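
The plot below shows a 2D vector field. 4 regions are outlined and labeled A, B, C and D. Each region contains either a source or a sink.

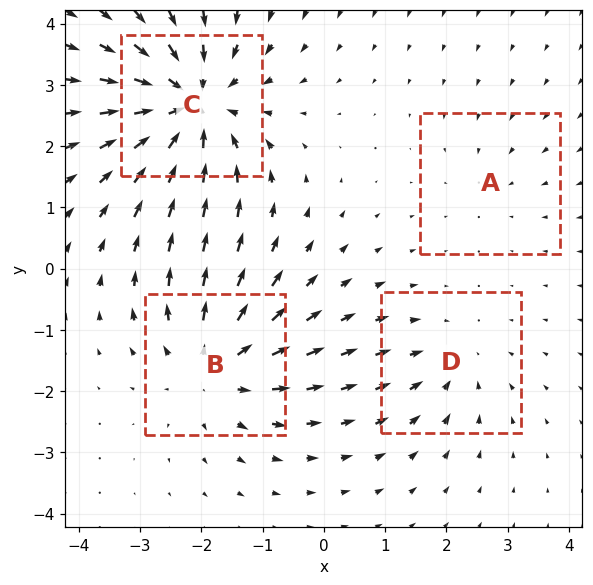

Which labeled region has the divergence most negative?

C

Divergence at each region's feature centre — A: about -2, B: about +5, C: about -7, D: about -3. Region C is most negative.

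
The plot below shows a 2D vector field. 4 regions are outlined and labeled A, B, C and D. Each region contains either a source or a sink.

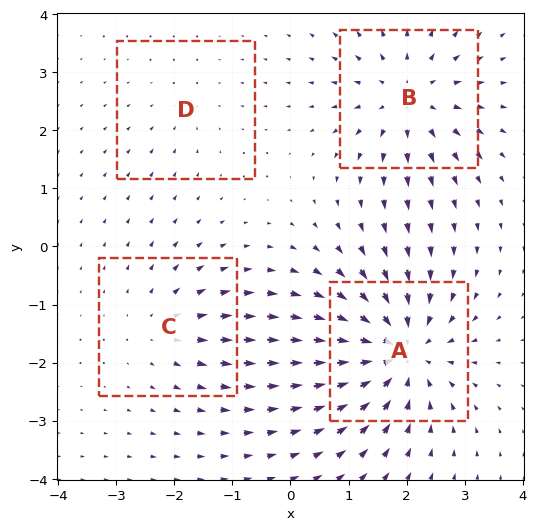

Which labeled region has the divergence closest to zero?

Divergence at each region's feature centre — A: about -8, B: about +5, C: about +3, D: about -2. Region D is closest to zero.

D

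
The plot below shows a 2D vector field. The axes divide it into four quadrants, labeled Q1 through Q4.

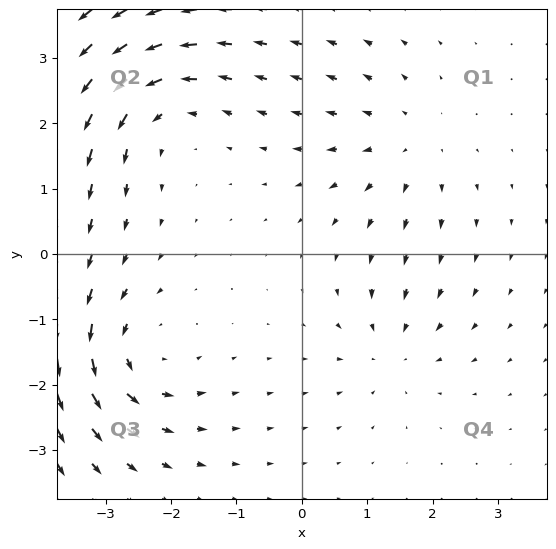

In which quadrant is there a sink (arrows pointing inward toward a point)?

The sink sits at approximately (1.4, -1.5), which lies in quadrant Q4. The divergence there is about -3, negative as expected for a sink.

Q4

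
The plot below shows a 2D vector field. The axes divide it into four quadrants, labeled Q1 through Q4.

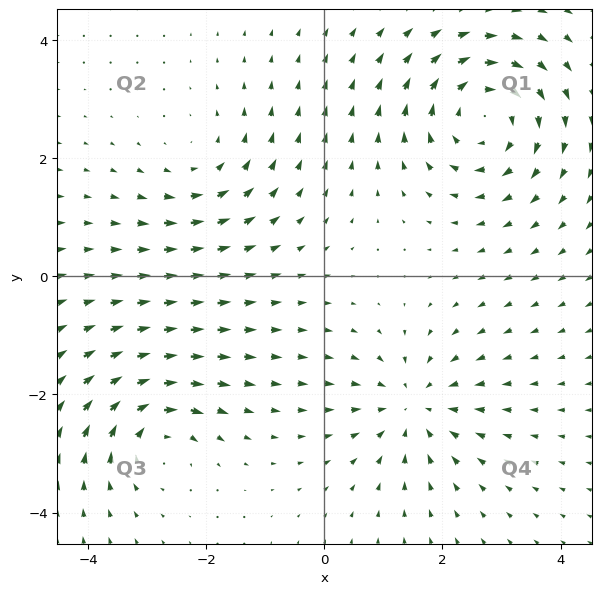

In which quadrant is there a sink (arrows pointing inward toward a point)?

The sink sits at approximately (1.5, -2.2), which lies in quadrant Q4. The divergence there is about -4, negative as expected for a sink.

Q4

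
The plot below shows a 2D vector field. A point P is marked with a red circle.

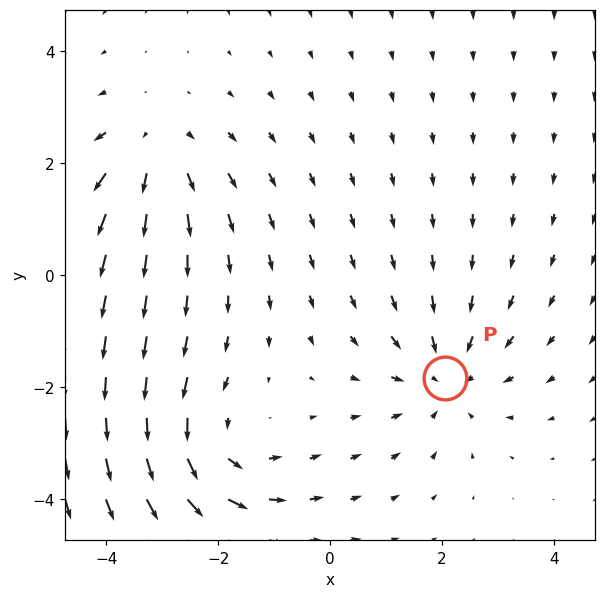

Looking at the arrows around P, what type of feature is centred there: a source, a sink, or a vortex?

sink

At P (2.0, -1.8) the arrows converge inward. Divergence about -3, curl ≈0 — negative divergence with near-zero curl is a sink.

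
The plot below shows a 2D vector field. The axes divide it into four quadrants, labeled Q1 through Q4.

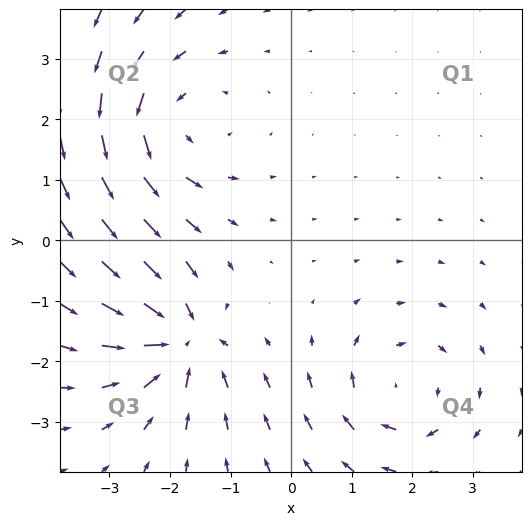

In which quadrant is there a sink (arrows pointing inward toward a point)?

The sink sits at approximately (-1.8, -1.6), which lies in quadrant Q3. The divergence there is about -7, negative as expected for a sink.

Q3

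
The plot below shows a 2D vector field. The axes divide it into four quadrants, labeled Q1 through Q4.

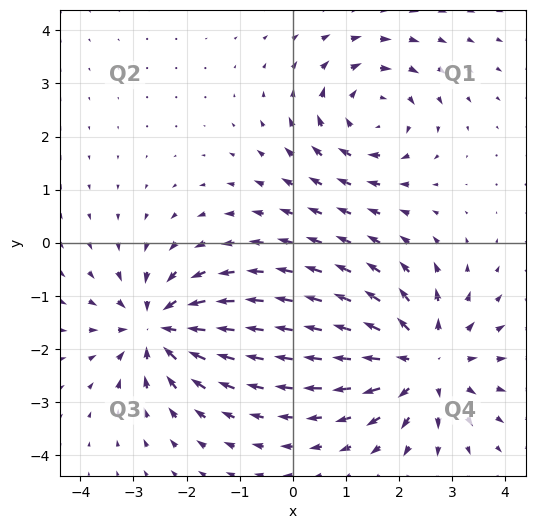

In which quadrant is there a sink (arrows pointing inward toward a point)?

Q3

The sink sits at approximately (-2.5, -1.6), which lies in quadrant Q3. The divergence there is about -5, negative as expected for a sink.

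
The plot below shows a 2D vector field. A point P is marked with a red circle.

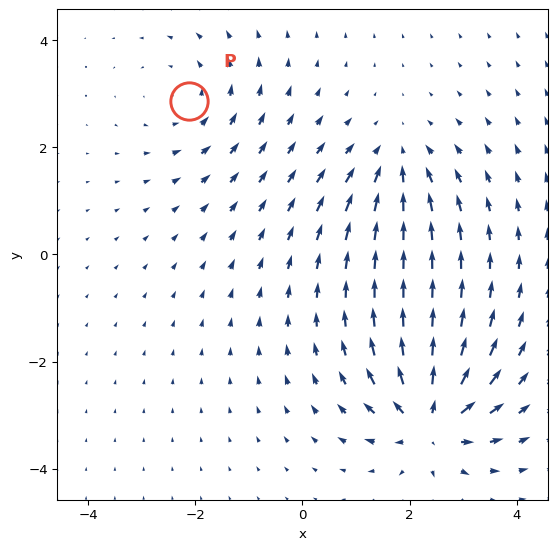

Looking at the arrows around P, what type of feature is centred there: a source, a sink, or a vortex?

At P (-2.1, 2.9) the arrows circulate counterclockwise. Divergence ≈0, curl about +2 — near-zero divergence with nonzero curl is a vortex.

vortex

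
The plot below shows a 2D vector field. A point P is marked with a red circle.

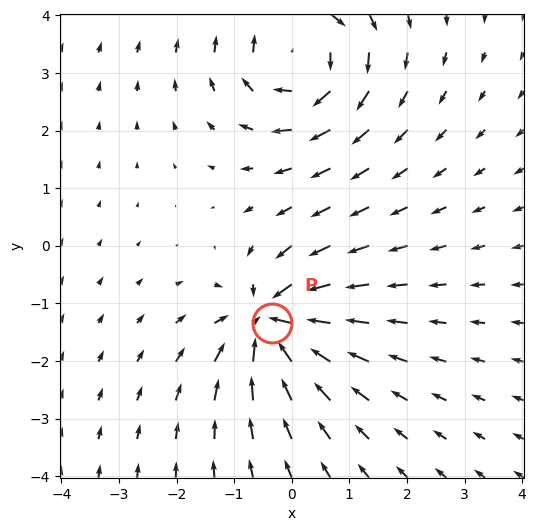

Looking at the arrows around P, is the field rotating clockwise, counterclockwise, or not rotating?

not rotating

Near P at (-0.3, -1.3) the arrows show no circulation. The curl there is ≈0.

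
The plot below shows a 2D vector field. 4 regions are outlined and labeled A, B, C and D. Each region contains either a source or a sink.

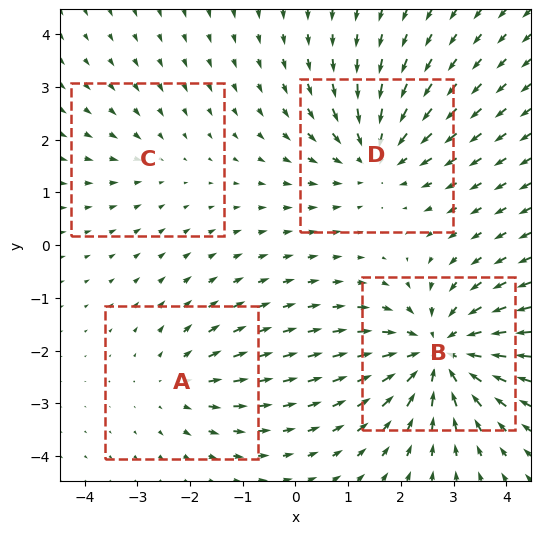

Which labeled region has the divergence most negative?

Divergence at each region's feature centre — A: about +3, B: about -6, C: about -2, D: about -4. Region B is most negative.

B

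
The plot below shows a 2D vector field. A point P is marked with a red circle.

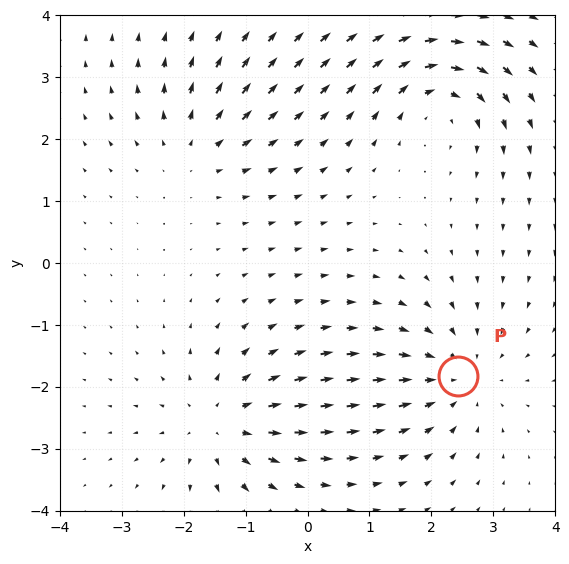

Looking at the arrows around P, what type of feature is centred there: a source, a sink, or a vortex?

At P (2.4, -1.8) the arrows converge inward. Divergence about -4, curl ≈0 — negative divergence with near-zero curl is a sink.

sink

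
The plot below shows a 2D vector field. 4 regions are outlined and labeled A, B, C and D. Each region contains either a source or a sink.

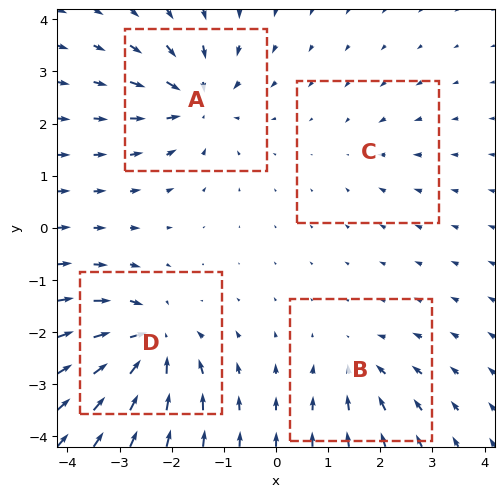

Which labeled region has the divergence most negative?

D

Divergence at each region's feature centre — A: about -7, B: about -4, C: about -2, D: about -8. Region D is most negative.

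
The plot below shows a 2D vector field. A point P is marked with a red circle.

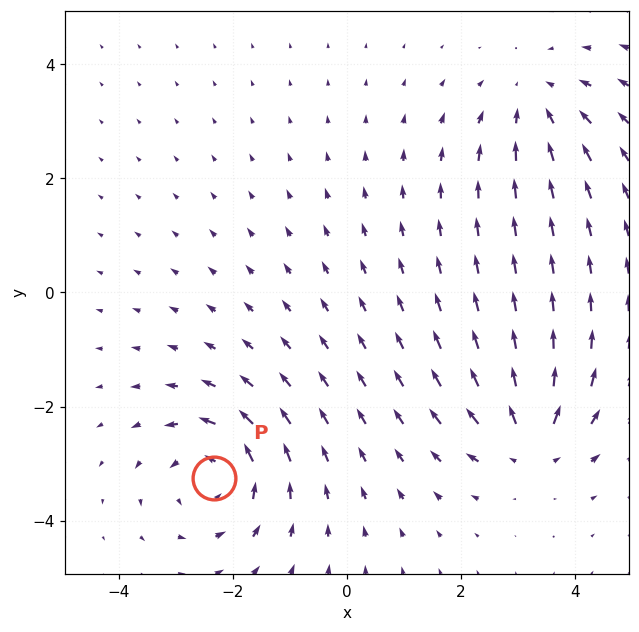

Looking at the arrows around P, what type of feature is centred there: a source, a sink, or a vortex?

vortex

At P (-2.3, -3.3) the arrows circulate counterclockwise. Divergence ≈0, curl about +5 — near-zero divergence with nonzero curl is a vortex.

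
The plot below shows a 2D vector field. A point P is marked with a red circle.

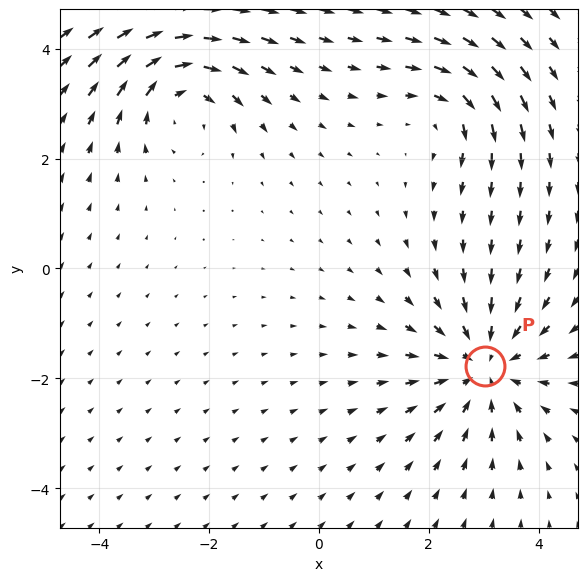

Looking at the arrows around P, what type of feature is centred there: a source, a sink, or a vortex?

sink

At P (3.0, -1.8) the arrows converge inward. Divergence about -4, curl ≈0 — negative divergence with near-zero curl is a sink.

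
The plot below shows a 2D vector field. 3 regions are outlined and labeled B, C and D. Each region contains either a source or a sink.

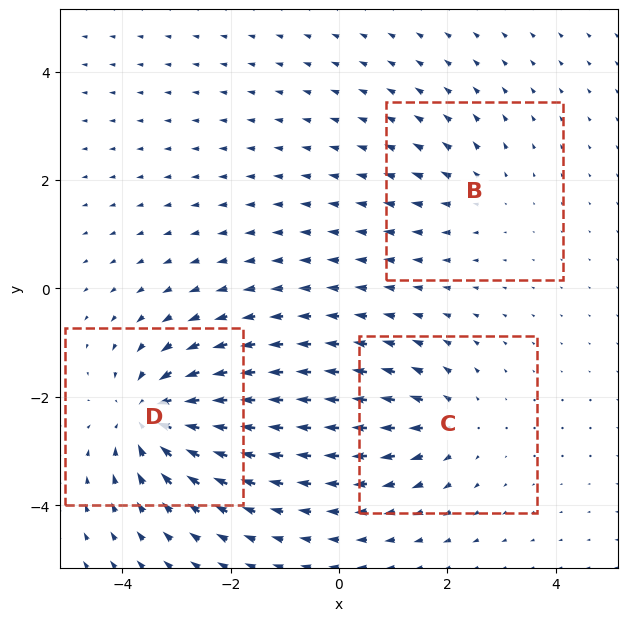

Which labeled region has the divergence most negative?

D

Divergence at each region's feature centre — B: about +2, C: about +3, D: about -5. Region D is most negative.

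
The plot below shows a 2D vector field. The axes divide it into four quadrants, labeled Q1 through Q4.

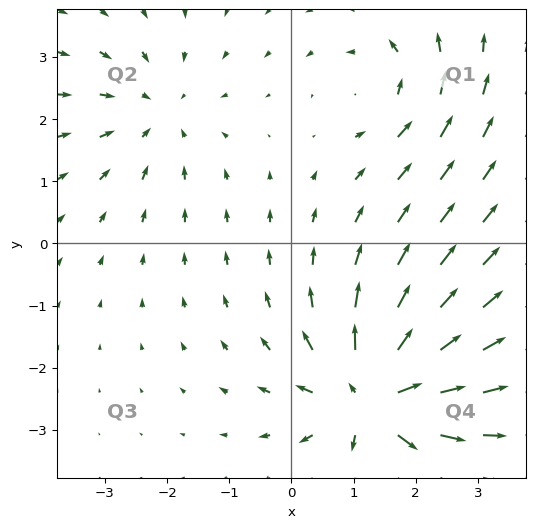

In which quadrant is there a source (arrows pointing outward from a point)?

The source sits at approximately (1.3, -2.5), which lies in quadrant Q4. The divergence there is about +6, positive as expected for a source.

Q4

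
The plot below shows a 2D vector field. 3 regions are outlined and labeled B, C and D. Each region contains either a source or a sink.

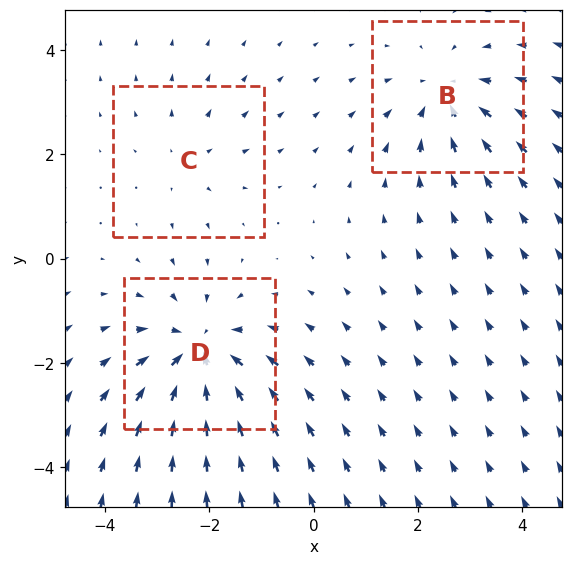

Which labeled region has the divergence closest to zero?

Divergence at each region's feature centre — B: about -3, C: about +2, D: about -4. Region C is closest to zero.

C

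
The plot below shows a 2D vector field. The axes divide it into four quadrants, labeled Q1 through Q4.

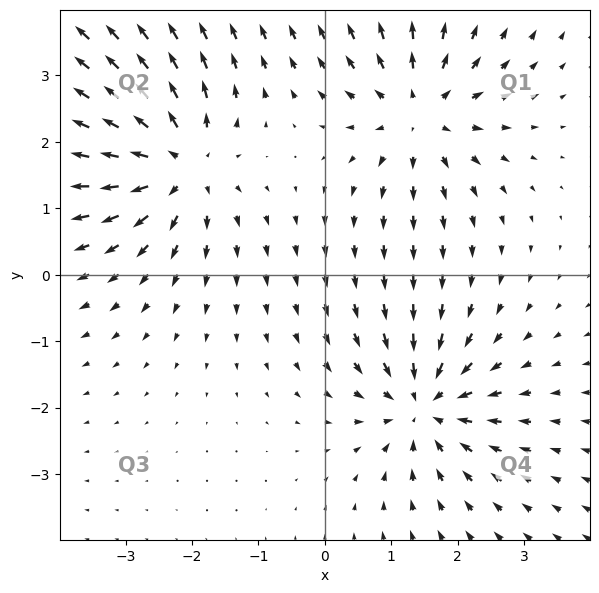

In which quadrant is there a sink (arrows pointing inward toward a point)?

Q4

The sink sits at approximately (1.5, -2.0), which lies in quadrant Q4. The divergence there is about -5, negative as expected for a sink.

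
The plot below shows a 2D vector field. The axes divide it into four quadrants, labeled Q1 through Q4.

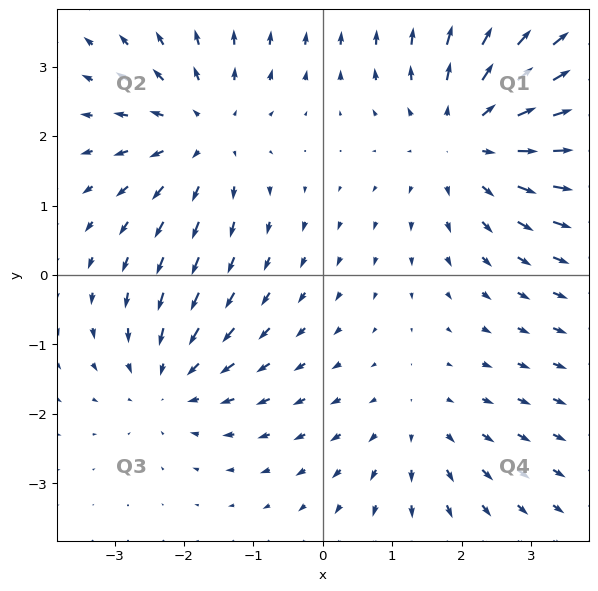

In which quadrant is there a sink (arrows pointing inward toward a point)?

Q3

The sink sits at approximately (-2.2, -1.5), which lies in quadrant Q3. The divergence there is about -3, negative as expected for a sink.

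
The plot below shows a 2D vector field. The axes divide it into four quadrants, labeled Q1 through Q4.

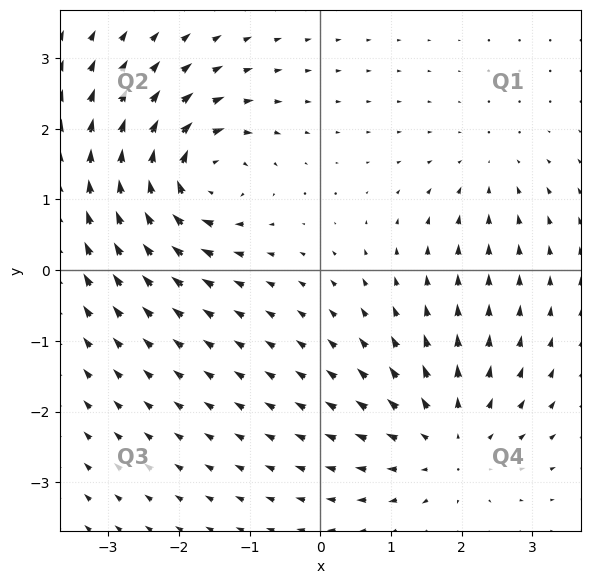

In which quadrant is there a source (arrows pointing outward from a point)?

The source sits at approximately (1.8, -2.4), which lies in quadrant Q4. The divergence there is about +4, positive as expected for a source.

Q4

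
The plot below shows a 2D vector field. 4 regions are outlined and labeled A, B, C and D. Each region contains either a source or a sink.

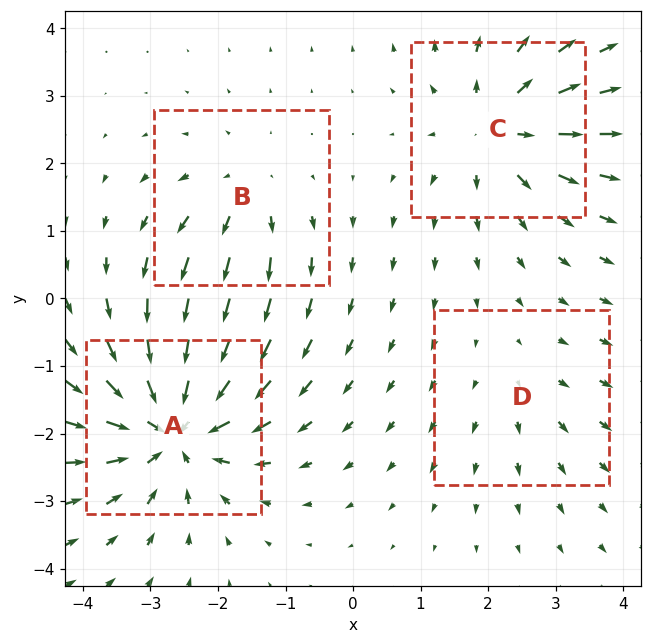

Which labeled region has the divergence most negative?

Divergence at each region's feature centre — A: about -8, B: about +4, C: about +5, D: about +2. Region A is most negative.

A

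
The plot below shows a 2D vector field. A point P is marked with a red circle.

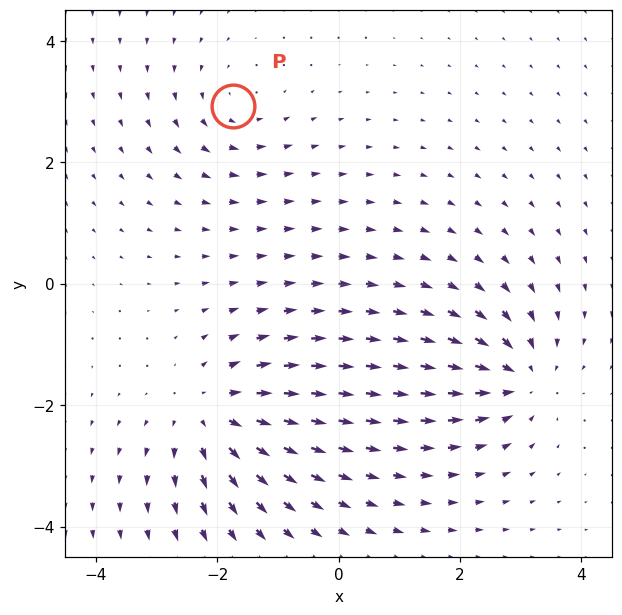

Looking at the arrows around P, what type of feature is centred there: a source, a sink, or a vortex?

At P (-1.7, 2.9) the arrows circulate counterclockwise. Divergence ≈0, curl about +3 — near-zero divergence with nonzero curl is a vortex.

vortex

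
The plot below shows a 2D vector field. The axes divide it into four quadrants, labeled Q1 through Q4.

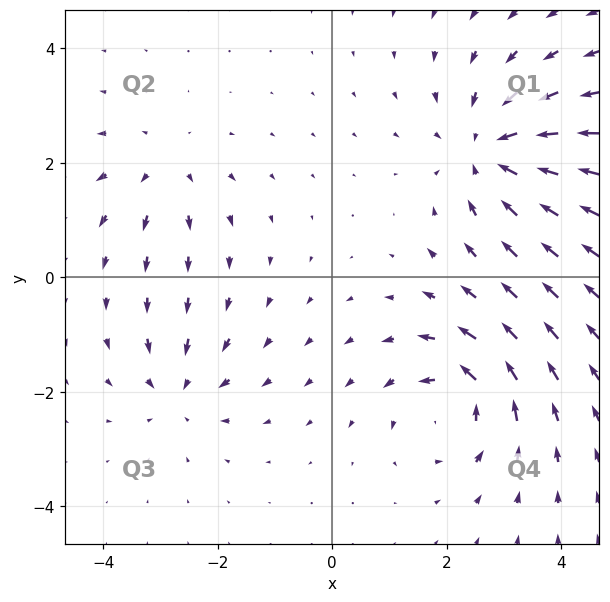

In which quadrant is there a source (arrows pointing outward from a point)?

Q2

The source sits at approximately (-2.9, 1.9), which lies in quadrant Q2. The divergence there is about +3, positive as expected for a source.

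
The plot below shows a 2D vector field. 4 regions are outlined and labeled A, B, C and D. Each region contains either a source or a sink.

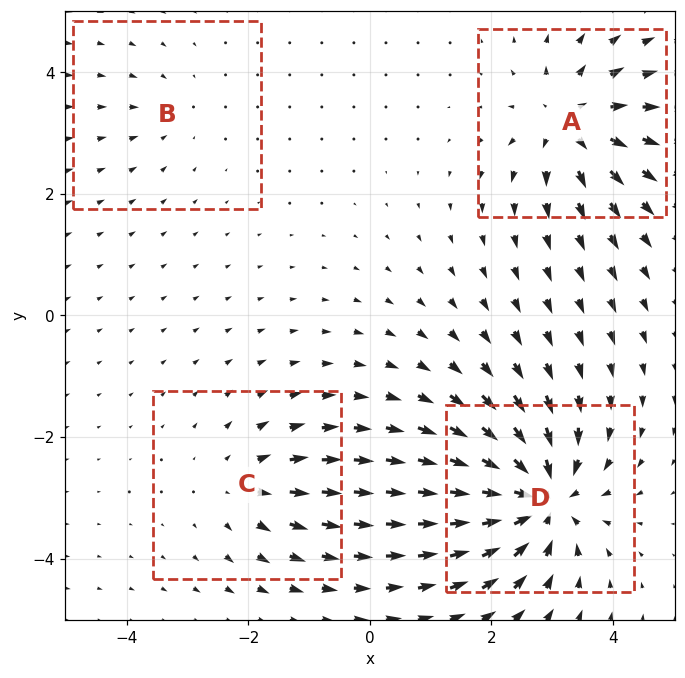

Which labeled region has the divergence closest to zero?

Divergence at each region's feature centre — A: about +6, B: about -2, C: about +4, D: about -9. Region B is closest to zero.

B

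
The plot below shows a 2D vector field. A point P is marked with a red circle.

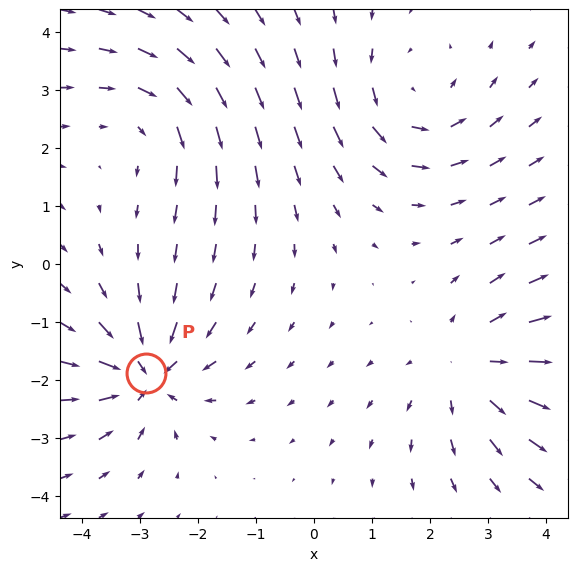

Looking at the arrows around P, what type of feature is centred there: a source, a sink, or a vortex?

sink

At P (-2.9, -1.9) the arrows converge inward. Divergence about -5, curl ≈0 — negative divergence with near-zero curl is a sink.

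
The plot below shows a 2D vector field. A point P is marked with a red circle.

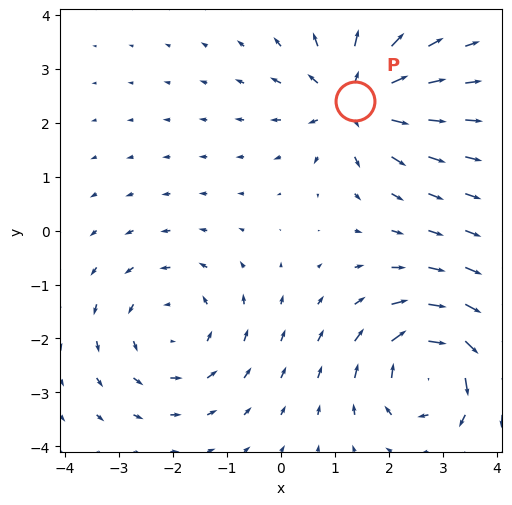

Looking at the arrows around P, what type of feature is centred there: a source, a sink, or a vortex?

At P (1.4, 2.4) the arrows spread outward. Divergence about +5, curl ≈0 — positive divergence with near-zero curl is a source.

source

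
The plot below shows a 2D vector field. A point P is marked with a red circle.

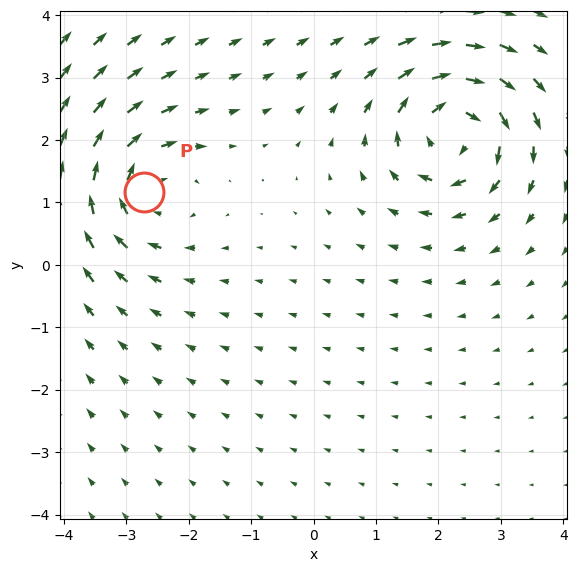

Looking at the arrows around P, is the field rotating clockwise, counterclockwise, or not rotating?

clockwise

Near P at (-2.7, 1.2) the arrows circulate clockwise. The curl (z-component) there is about -4; negative curl means clockwise rotation.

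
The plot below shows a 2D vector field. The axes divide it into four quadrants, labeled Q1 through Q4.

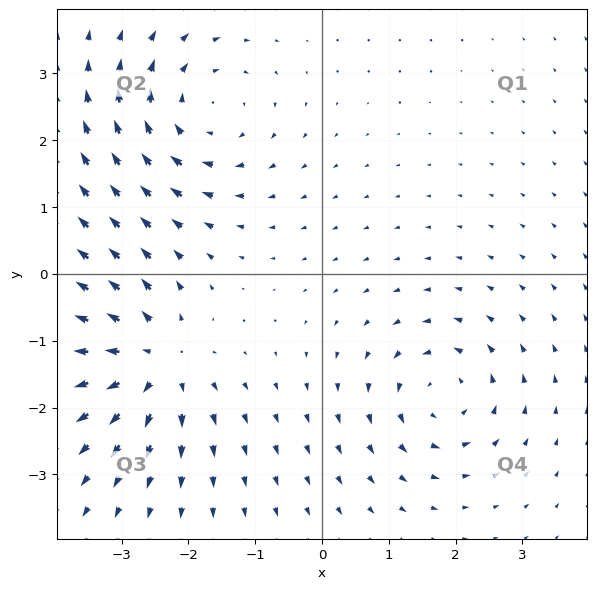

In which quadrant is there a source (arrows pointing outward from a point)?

Q3

The source sits at approximately (-2.5, -1.3), which lies in quadrant Q3. The divergence there is about +6, positive as expected for a source.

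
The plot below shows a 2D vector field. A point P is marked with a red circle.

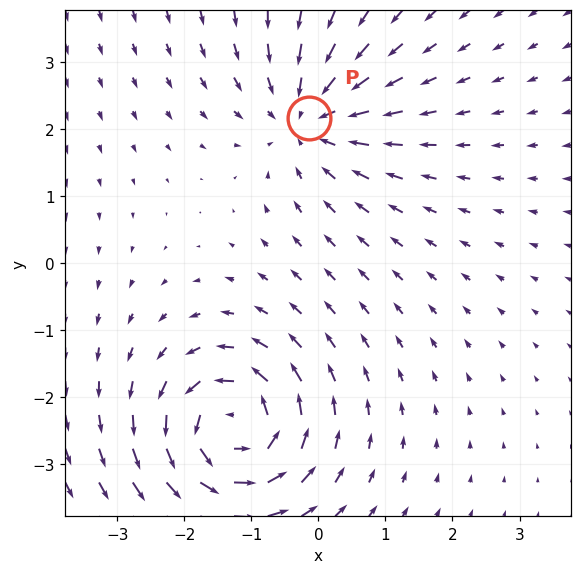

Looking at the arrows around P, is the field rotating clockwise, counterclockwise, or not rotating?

not rotating

Near P at (-0.1, 2.2) the arrows show no circulation. The curl there is ≈0.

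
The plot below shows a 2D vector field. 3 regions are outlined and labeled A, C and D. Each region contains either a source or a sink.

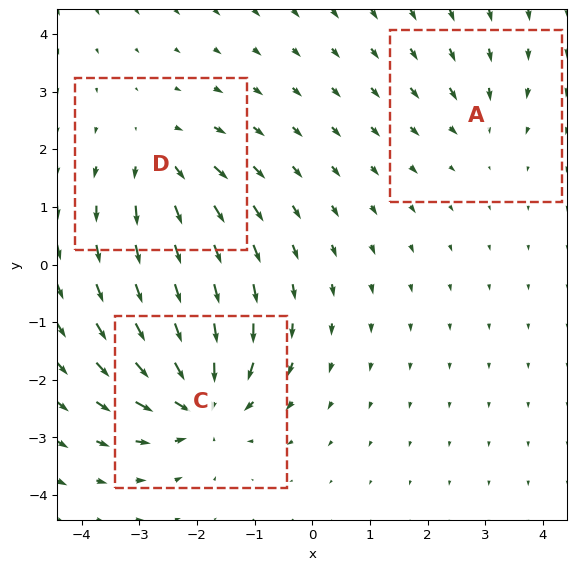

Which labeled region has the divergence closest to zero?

Divergence at each region's feature centre — A: about -2, C: about -6, D: about +4. Region A is closest to zero.

A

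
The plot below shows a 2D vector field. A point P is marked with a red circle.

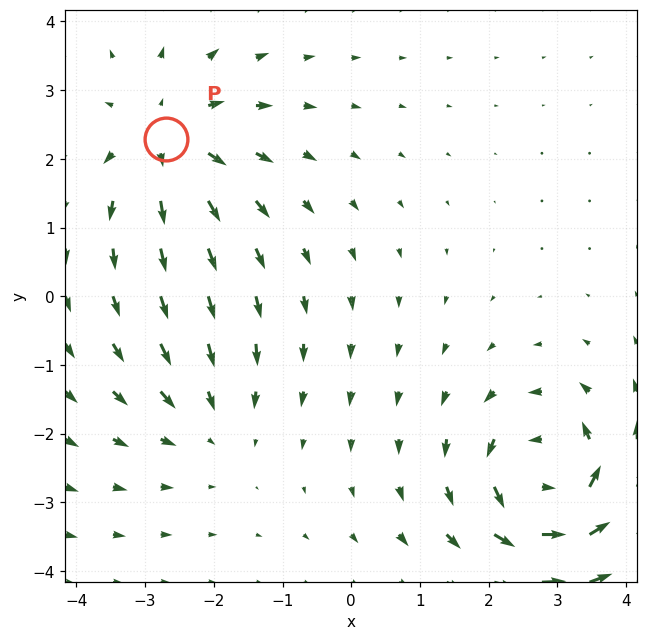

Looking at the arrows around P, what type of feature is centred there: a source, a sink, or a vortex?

At P (-2.7, 2.3) the arrows spread outward. Divergence about +4, curl ≈0 — positive divergence with near-zero curl is a source.

source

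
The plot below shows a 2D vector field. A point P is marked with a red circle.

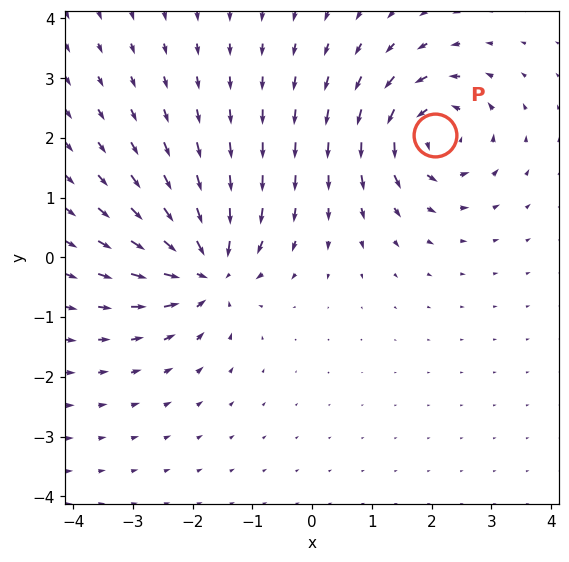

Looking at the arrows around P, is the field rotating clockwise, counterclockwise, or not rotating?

counterclockwise

Near P at (2.1, 2.1) the arrows circulate counterclockwise. The curl (z-component) there is about +5; positive curl means counterclockwise rotation.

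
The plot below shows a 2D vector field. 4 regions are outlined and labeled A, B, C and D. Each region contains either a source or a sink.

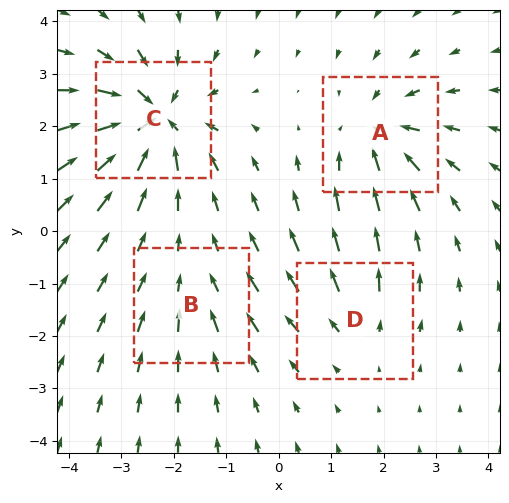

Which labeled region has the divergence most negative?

Divergence at each region's feature centre — A: about -5, B: about -2, C: about -7, D: about +3. Region C is most negative.

C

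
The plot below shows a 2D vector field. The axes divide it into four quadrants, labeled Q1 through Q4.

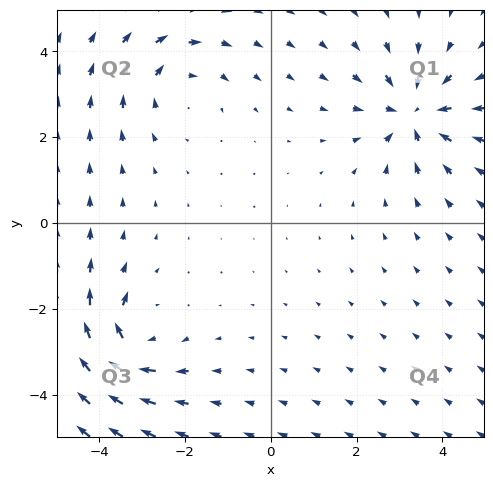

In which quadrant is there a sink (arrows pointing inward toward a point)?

Q1

The sink sits at approximately (3.3, 2.6), which lies in quadrant Q1. The divergence there is about -5, negative as expected for a sink.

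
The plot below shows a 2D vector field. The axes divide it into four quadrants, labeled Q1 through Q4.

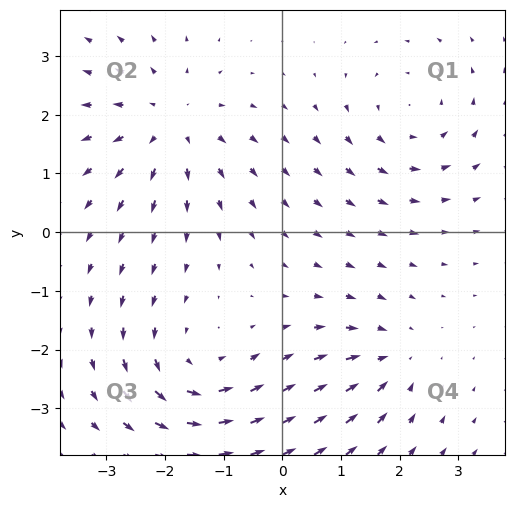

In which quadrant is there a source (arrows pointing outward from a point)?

The source sits at approximately (-1.9, 1.8), which lies in quadrant Q2. The divergence there is about +4, positive as expected for a source.

Q2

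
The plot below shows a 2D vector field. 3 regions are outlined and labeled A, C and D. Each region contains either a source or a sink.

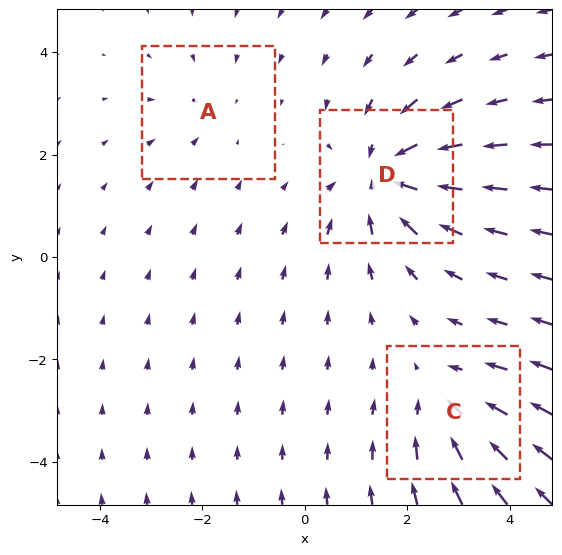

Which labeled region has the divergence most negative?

Divergence at each region's feature centre — A: about -2, C: about -3, D: about -5. Region D is most negative.

D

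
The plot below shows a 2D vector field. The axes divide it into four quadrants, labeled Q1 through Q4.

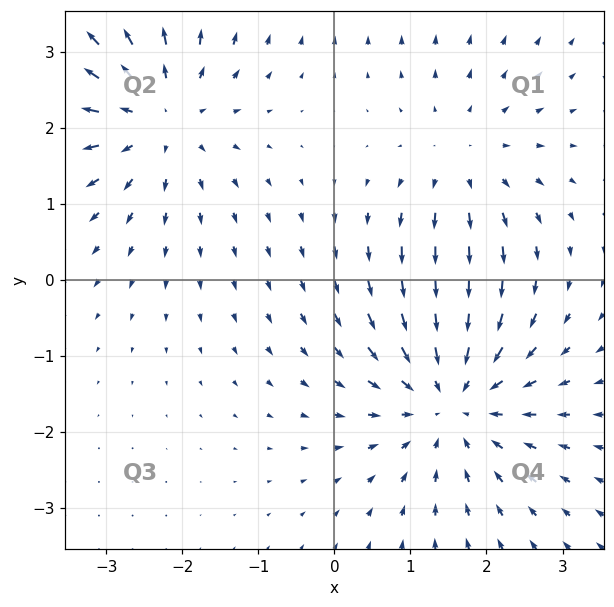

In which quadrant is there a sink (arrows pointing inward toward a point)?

The sink sits at approximately (1.5, -1.6), which lies in quadrant Q4. The divergence there is about -4, negative as expected for a sink.

Q4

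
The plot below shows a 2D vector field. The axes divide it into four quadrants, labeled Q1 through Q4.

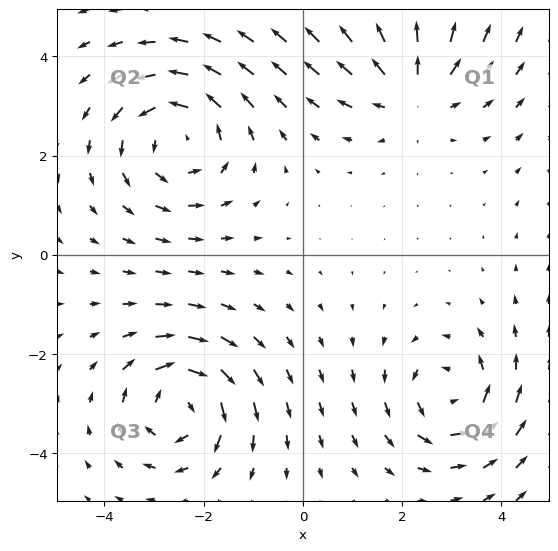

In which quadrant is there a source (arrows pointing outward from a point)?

The source sits at approximately (2.2, 3.3), which lies in quadrant Q1. The divergence there is about +3, positive as expected for a source.

Q1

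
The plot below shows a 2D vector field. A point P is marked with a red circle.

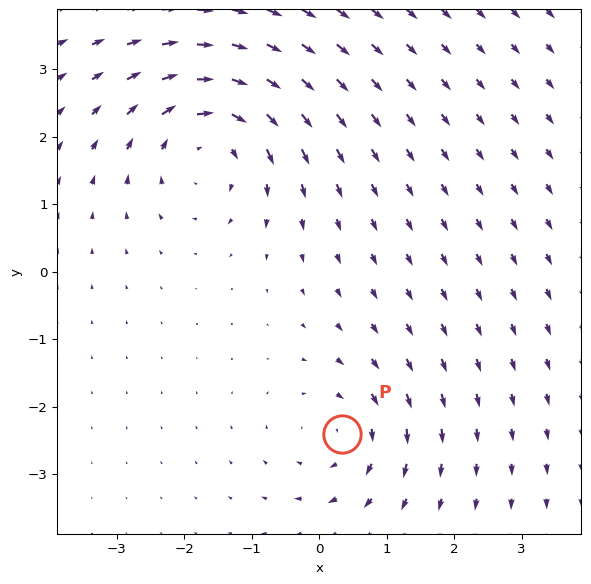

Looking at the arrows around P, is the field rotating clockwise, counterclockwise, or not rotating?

Near P at (0.3, -2.4) the arrows circulate clockwise. The curl (z-component) there is about -3; negative curl means clockwise rotation.

clockwise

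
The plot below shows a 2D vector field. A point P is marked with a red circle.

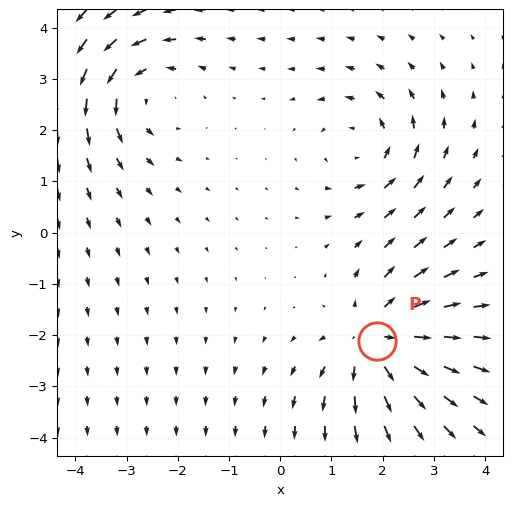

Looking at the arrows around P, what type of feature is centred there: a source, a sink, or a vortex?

At P (1.9, -2.1) the arrows spread outward. Divergence about +4, curl ≈0 — positive divergence with near-zero curl is a source.

source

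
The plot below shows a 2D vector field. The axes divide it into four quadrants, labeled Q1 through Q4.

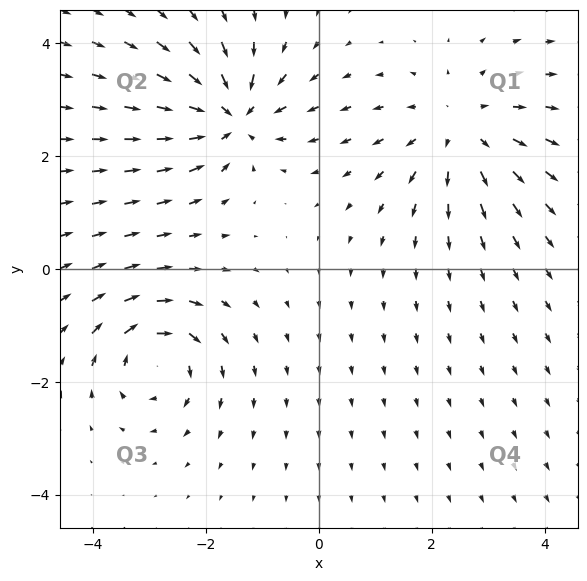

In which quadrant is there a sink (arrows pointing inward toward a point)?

The sink sits at approximately (-1.5, 2.7), which lies in quadrant Q2. The divergence there is about -6, negative as expected for a sink.

Q2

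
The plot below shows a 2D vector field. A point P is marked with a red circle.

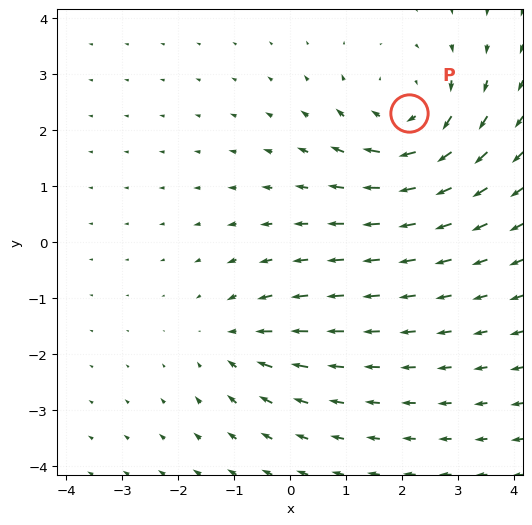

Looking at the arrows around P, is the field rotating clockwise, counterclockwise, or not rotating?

clockwise

Near P at (2.1, 2.3) the arrows circulate clockwise. The curl (z-component) there is about -4; negative curl means clockwise rotation.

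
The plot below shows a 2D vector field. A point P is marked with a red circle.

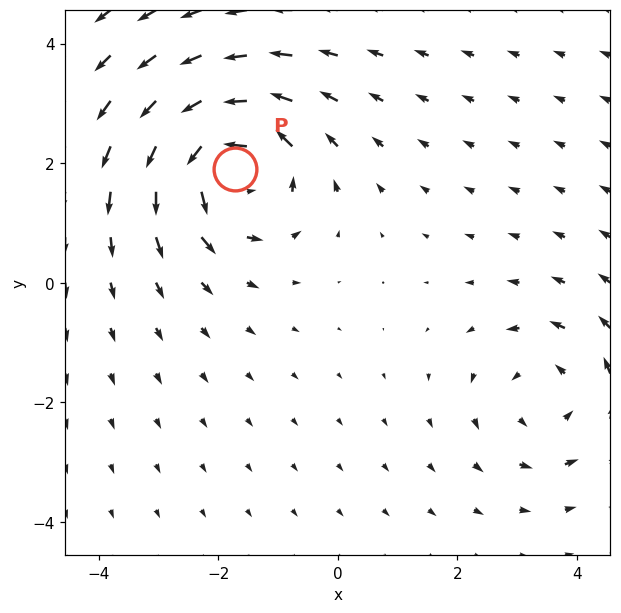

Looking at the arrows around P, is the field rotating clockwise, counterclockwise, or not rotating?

Near P at (-1.7, 1.9) the arrows circulate counterclockwise. The curl (z-component) there is about +5; positive curl means counterclockwise rotation.

counterclockwise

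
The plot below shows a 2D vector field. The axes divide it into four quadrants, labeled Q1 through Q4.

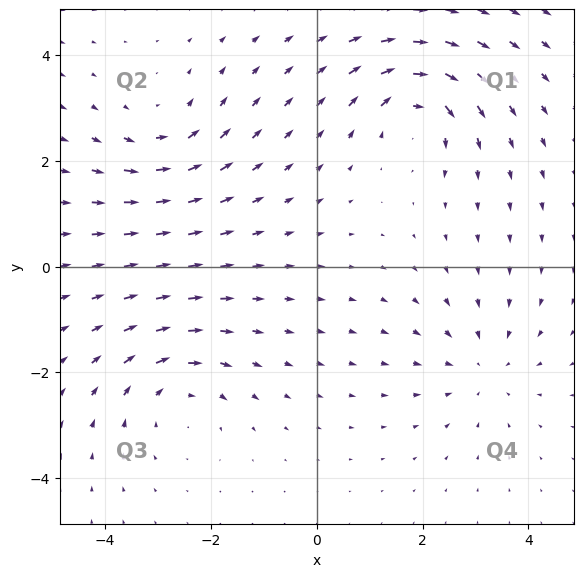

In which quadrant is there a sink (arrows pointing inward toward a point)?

The sink sits at approximately (3.1, -1.9), which lies in quadrant Q4. The divergence there is about -4, negative as expected for a sink.

Q4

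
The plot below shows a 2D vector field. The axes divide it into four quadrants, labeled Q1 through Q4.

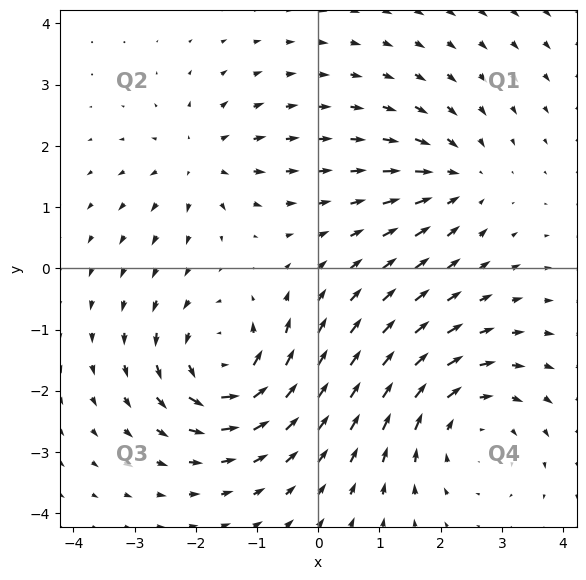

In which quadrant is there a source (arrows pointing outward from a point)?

The source sits at approximately (-1.9, 1.8), which lies in quadrant Q2. The divergence there is about +3, positive as expected for a source.

Q2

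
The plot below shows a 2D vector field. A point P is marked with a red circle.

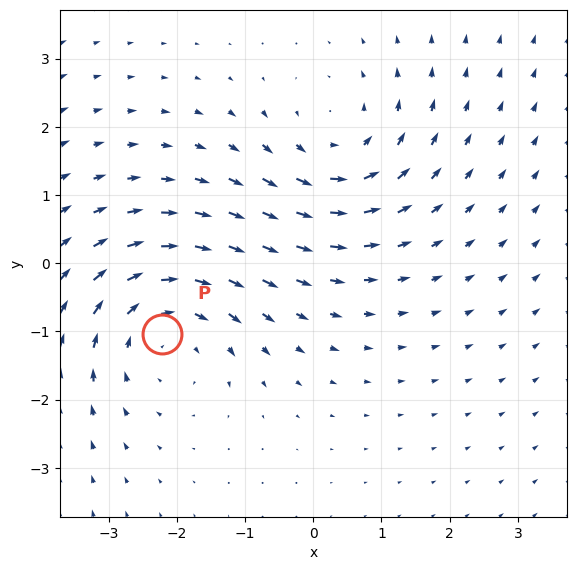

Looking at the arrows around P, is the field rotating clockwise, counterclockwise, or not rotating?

Near P at (-2.2, -1.0) the arrows circulate clockwise. The curl (z-component) there is about -3; negative curl means clockwise rotation.

clockwise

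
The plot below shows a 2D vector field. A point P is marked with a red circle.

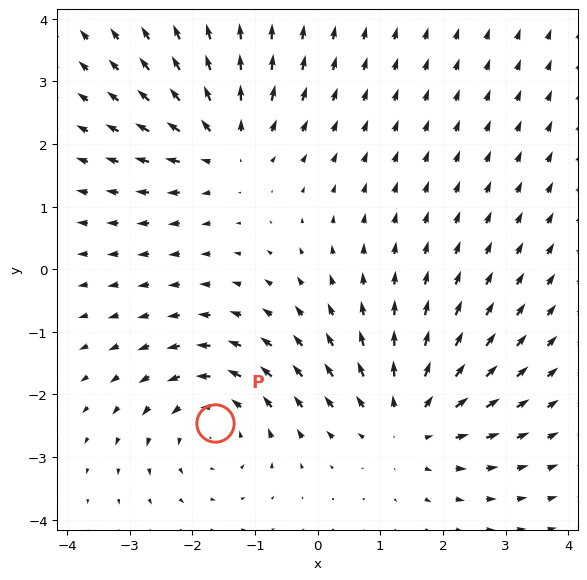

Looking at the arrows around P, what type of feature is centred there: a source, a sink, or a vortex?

vortex

At P (-1.6, -2.5) the arrows circulate counterclockwise. Divergence ≈0, curl about +4 — near-zero divergence with nonzero curl is a vortex.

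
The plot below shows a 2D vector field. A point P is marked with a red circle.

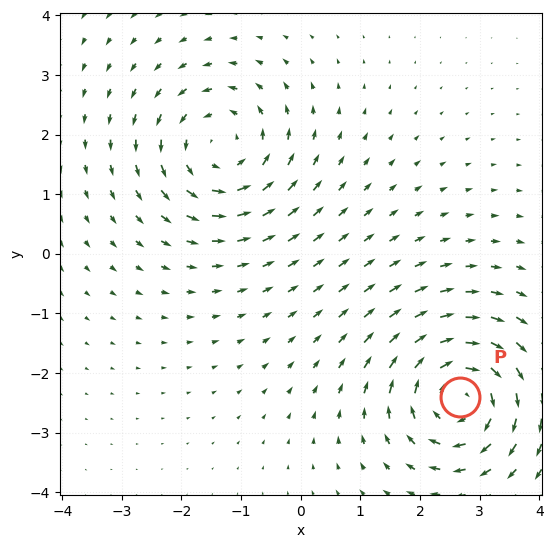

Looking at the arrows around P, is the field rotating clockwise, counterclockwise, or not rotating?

clockwise

Near P at (2.7, -2.4) the arrows circulate clockwise. The curl (z-component) there is about -4; negative curl means clockwise rotation.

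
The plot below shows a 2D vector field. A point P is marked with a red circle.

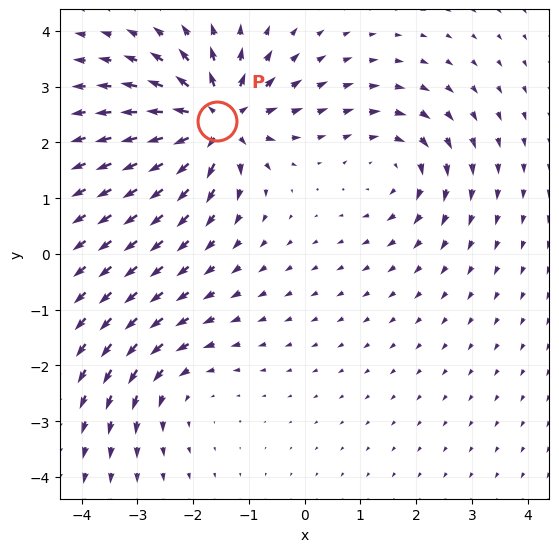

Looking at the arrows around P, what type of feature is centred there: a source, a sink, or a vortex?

At P (-1.6, 2.4) the arrows spread outward. Divergence about +7, curl ≈0 — positive divergence with near-zero curl is a source.

source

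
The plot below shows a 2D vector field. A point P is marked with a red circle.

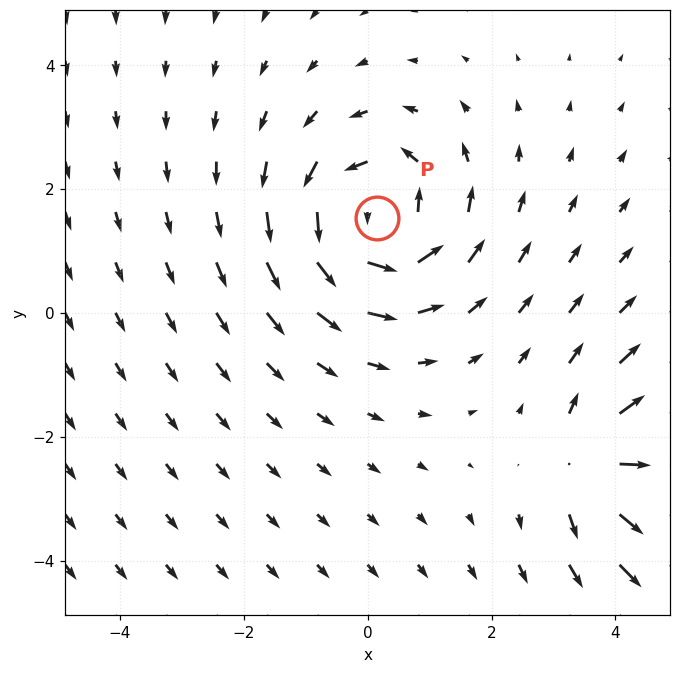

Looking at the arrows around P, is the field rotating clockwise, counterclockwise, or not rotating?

counterclockwise

Near P at (0.2, 1.5) the arrows circulate counterclockwise. The curl (z-component) there is about +4; positive curl means counterclockwise rotation.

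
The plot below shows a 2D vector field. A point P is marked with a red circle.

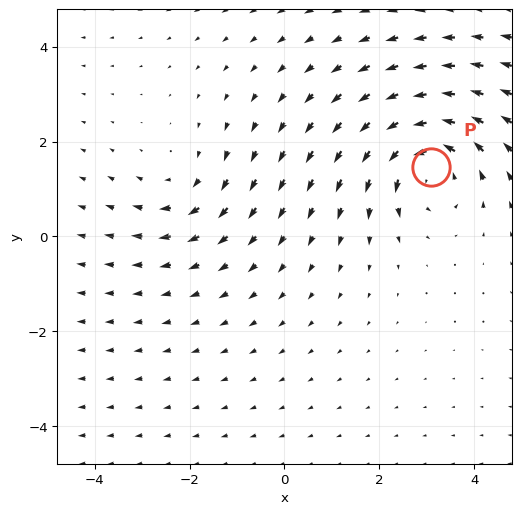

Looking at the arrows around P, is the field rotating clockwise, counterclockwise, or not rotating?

Near P at (3.1, 1.5) the arrows circulate counterclockwise. The curl (z-component) there is about +5; positive curl means counterclockwise rotation.

counterclockwise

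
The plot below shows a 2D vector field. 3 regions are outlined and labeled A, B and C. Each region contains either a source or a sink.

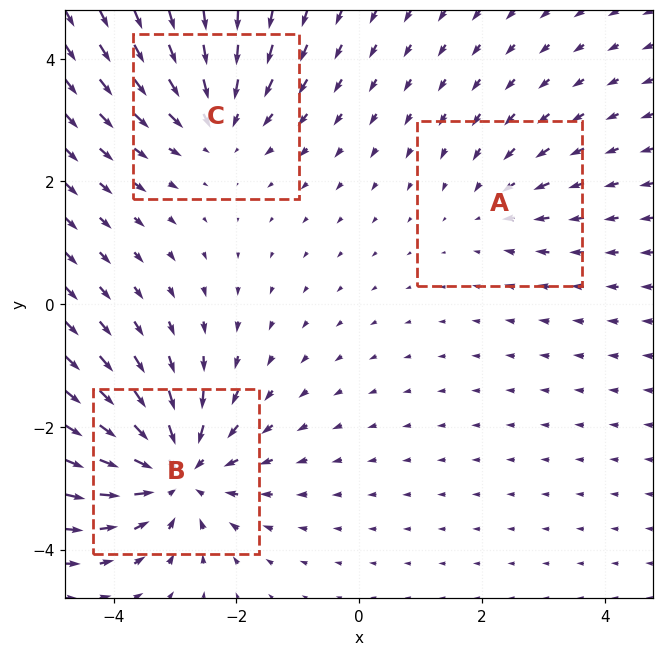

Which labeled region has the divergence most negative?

Divergence at each region's feature centre — A: about -2, B: about -5, C: about -3. Region B is most negative.

B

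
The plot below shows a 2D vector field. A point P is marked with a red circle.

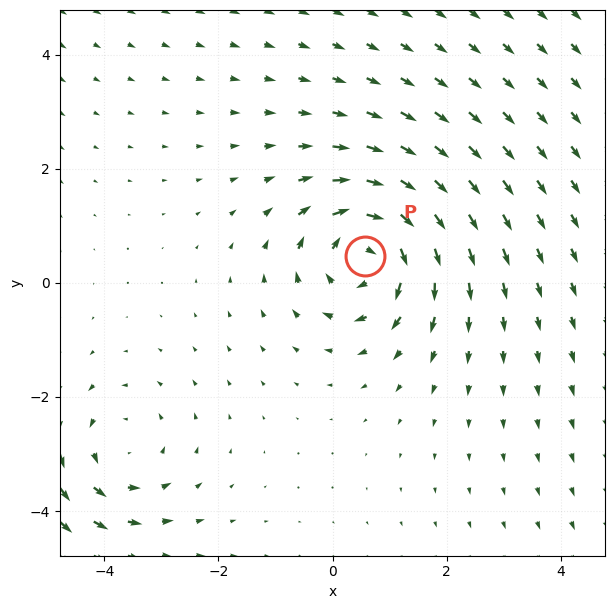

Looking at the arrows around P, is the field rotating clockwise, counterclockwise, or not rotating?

clockwise

Near P at (0.6, 0.5) the arrows circulate clockwise. The curl (z-component) there is about -5; negative curl means clockwise rotation.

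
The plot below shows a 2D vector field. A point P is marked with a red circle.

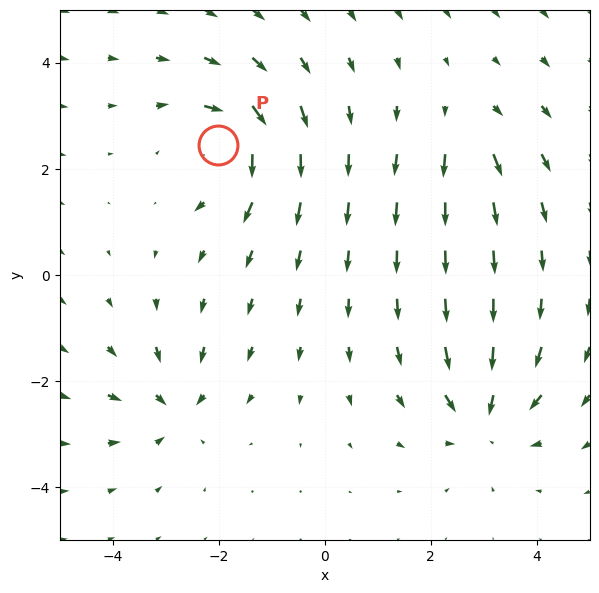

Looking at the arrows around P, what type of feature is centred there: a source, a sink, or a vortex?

At P (-2.0, 2.4) the arrows circulate clockwise. Divergence ≈0, curl about -6 — near-zero divergence with nonzero curl is a vortex.

vortex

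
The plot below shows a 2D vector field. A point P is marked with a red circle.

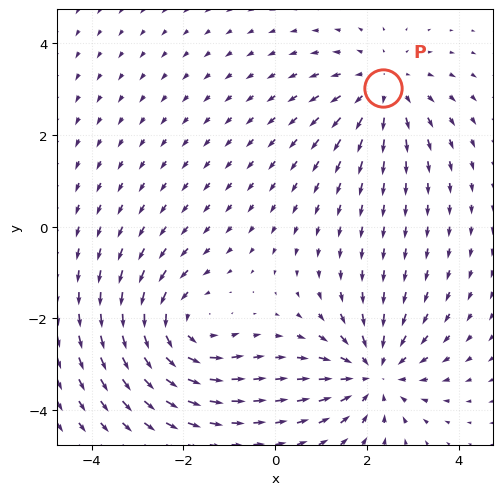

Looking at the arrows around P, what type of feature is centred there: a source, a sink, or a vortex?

source

At P (2.3, 3.0) the arrows spread outward. Divergence about +3, curl ≈0 — positive divergence with near-zero curl is a source.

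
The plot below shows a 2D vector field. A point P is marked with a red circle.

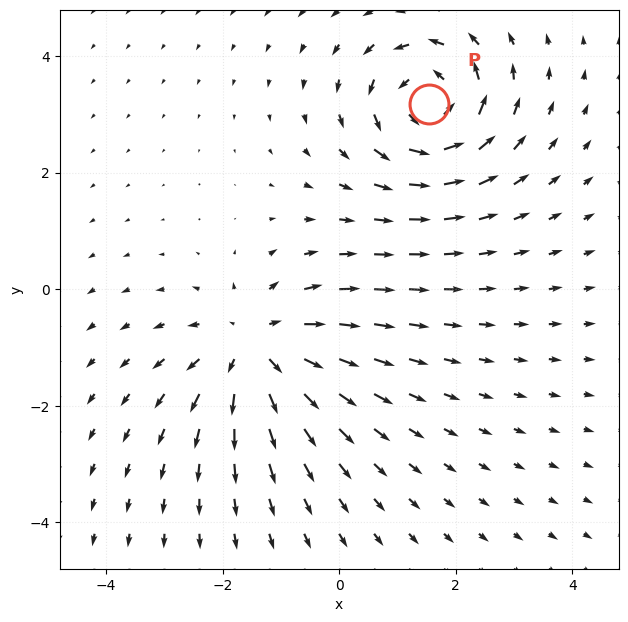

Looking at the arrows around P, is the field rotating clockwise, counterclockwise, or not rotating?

counterclockwise

Near P at (1.5, 3.2) the arrows circulate counterclockwise. The curl (z-component) there is about +5; positive curl means counterclockwise rotation.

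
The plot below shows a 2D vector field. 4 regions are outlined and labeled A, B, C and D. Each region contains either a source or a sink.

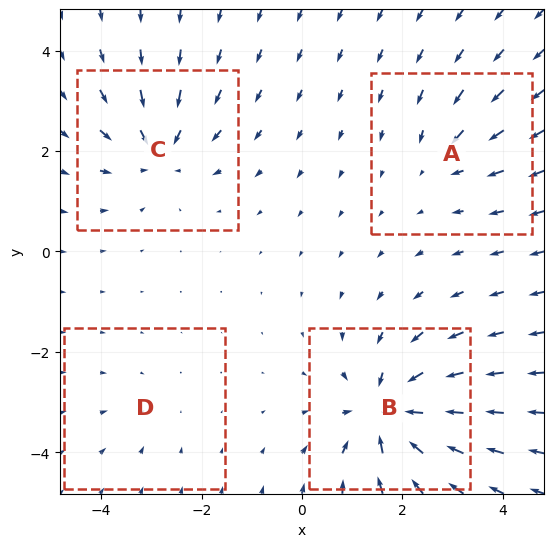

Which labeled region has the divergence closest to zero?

Divergence at each region's feature centre — A: about -3, B: about -8, C: about -5, D: about -2. Region D is closest to zero.

D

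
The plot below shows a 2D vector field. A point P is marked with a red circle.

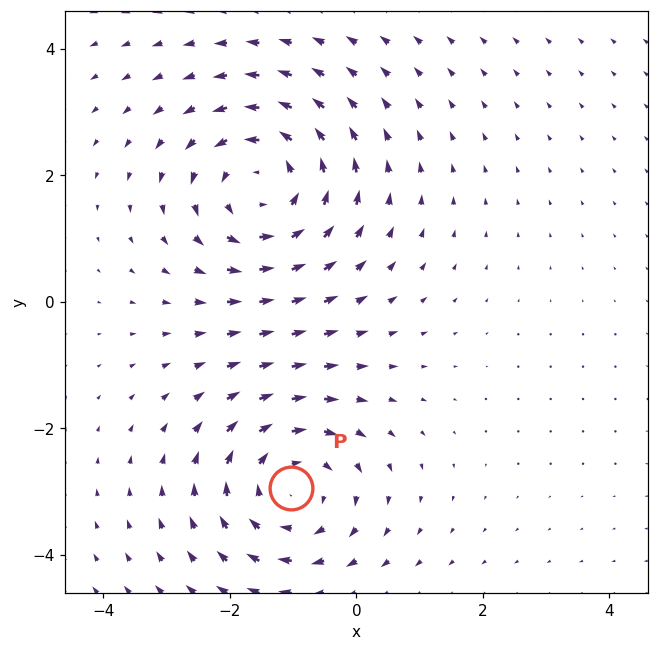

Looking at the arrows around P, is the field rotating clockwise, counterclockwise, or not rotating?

clockwise

Near P at (-1.0, -2.9) the arrows circulate clockwise. The curl (z-component) there is about -2; negative curl means clockwise rotation.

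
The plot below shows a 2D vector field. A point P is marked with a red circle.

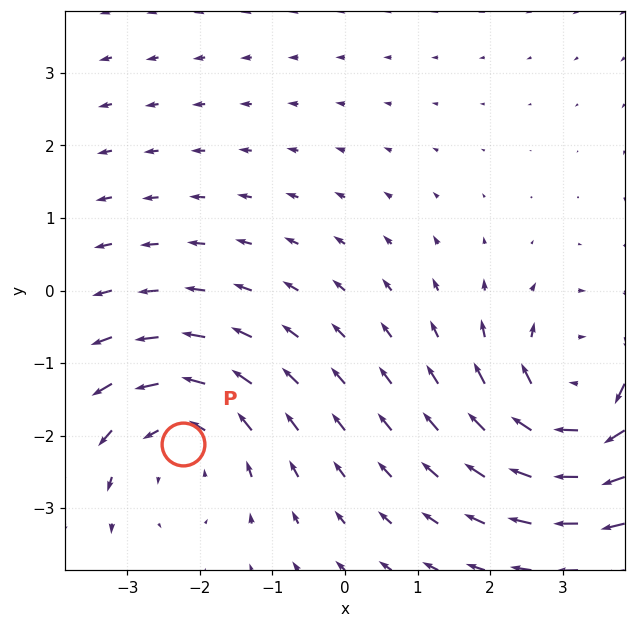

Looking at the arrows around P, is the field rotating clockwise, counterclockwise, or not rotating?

counterclockwise

Near P at (-2.2, -2.1) the arrows circulate counterclockwise. The curl (z-component) there is about +3; positive curl means counterclockwise rotation.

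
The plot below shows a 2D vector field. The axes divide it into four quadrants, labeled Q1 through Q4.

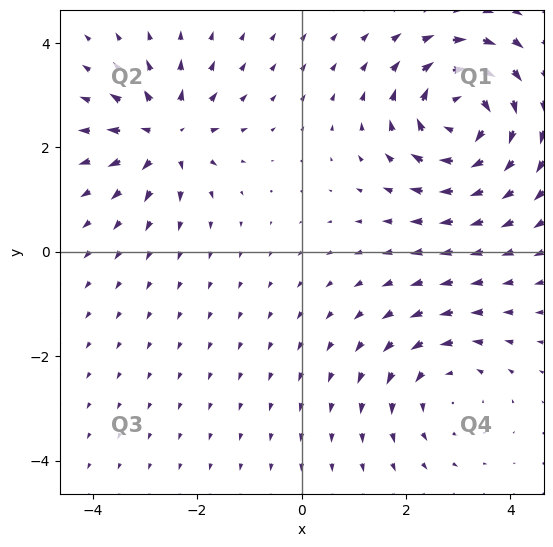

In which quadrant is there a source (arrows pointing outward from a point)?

Q2

The source sits at approximately (-2.6, 2.2), which lies in quadrant Q2. The divergence there is about +5, positive as expected for a source.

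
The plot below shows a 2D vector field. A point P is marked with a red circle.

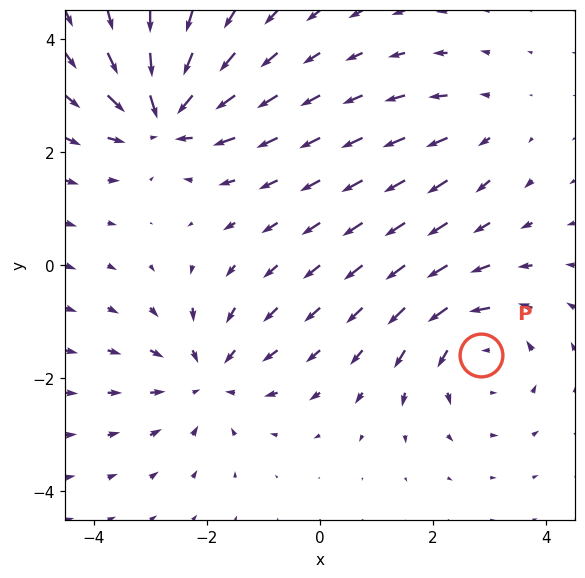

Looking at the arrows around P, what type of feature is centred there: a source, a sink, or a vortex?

vortex

At P (2.9, -1.6) the arrows circulate counterclockwise. Divergence ≈0, curl about +4 — near-zero divergence with nonzero curl is a vortex.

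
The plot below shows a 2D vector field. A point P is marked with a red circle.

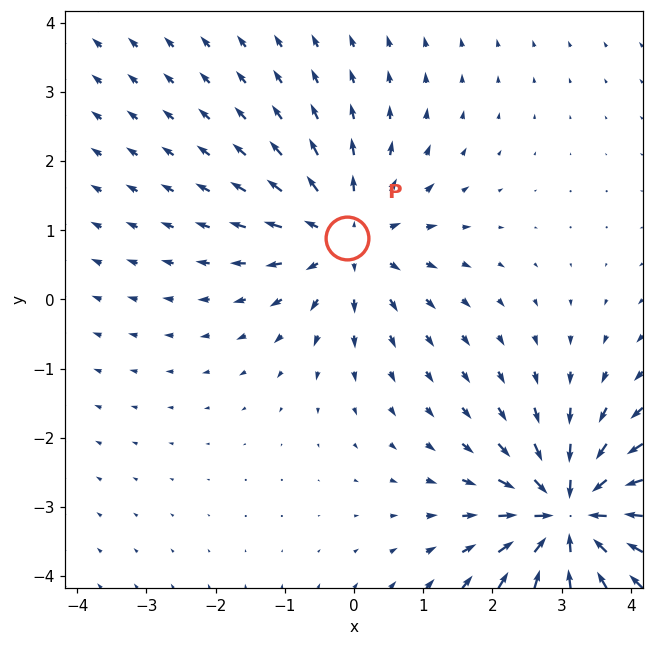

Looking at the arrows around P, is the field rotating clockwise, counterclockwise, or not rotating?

Near P at (-0.1, 0.9) the arrows show no circulation. The curl there is ≈0.

not rotating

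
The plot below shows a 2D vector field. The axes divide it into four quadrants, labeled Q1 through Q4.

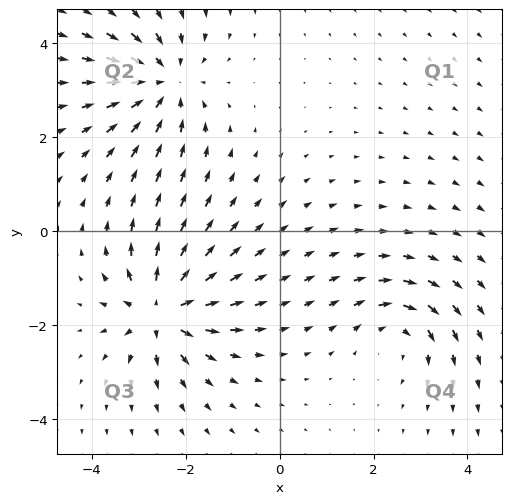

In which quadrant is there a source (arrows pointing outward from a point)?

The source sits at approximately (-2.5, -1.7), which lies in quadrant Q3. The divergence there is about +6, positive as expected for a source.

Q3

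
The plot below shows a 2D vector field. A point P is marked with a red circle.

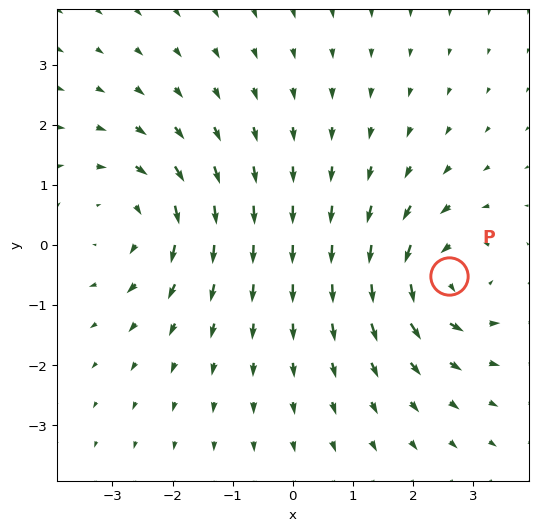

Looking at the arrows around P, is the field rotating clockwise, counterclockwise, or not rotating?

counterclockwise

Near P at (2.6, -0.5) the arrows circulate counterclockwise. The curl (z-component) there is about +4; positive curl means counterclockwise rotation.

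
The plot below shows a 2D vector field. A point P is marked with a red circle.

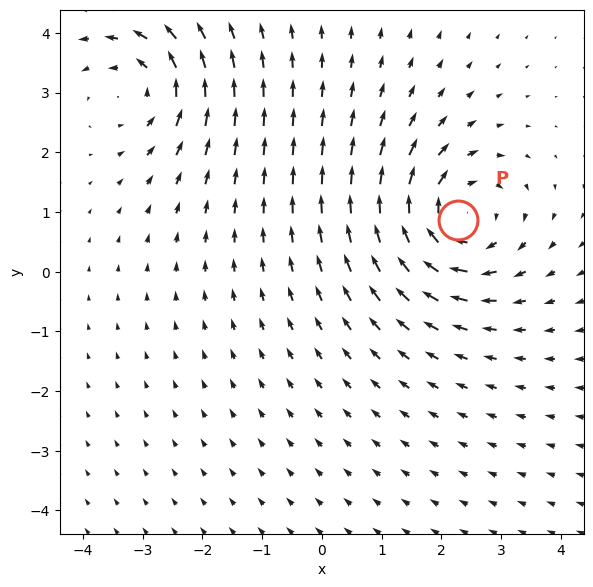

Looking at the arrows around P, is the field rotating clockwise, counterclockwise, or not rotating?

clockwise

Near P at (2.3, 0.9) the arrows circulate clockwise. The curl (z-component) there is about -5; negative curl means clockwise rotation.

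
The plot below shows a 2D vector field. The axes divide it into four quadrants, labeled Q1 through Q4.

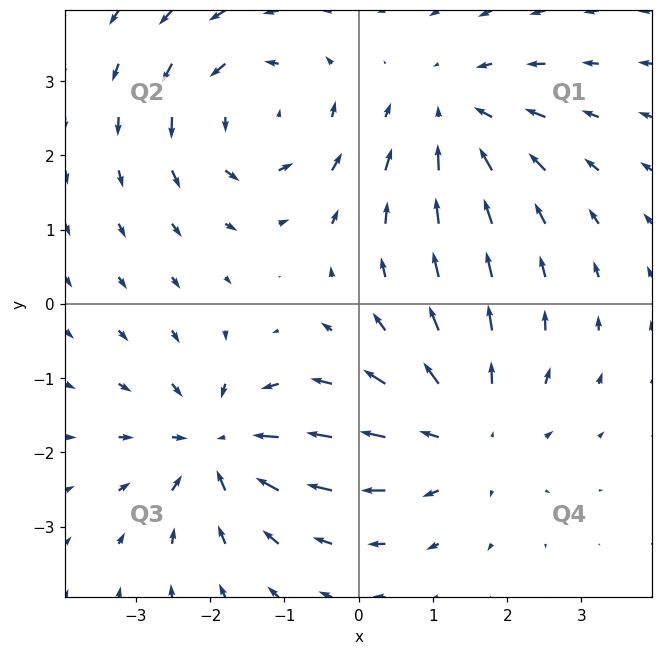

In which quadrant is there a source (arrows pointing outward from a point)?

The source sits at approximately (1.4, -1.7), which lies in quadrant Q4. The divergence there is about +3, positive as expected for a source.

Q4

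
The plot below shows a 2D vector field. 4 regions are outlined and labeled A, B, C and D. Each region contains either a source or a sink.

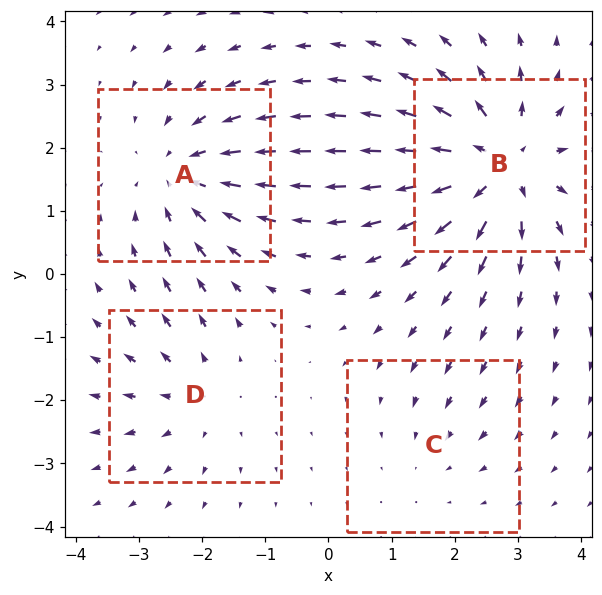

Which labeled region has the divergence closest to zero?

Divergence at each region's feature centre — A: about -4, B: about +6, C: about -2, D: about +3. Region C is closest to zero.

C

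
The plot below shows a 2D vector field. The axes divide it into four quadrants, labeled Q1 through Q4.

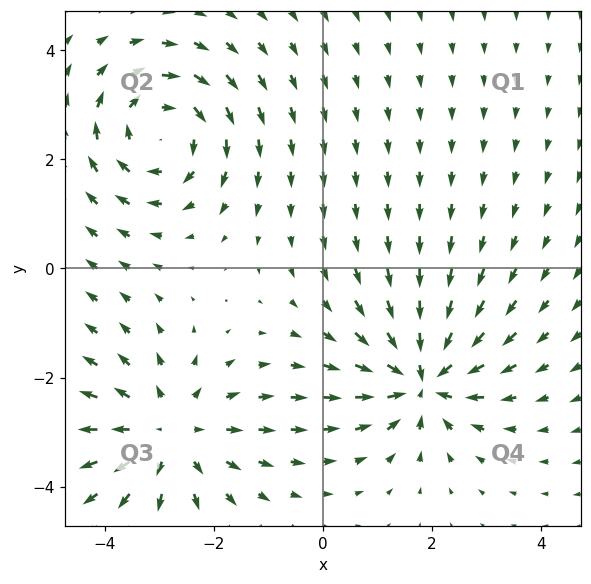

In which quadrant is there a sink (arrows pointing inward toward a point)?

The sink sits at approximately (1.8, -2.0), which lies in quadrant Q4. The divergence there is about -5, negative as expected for a sink.

Q4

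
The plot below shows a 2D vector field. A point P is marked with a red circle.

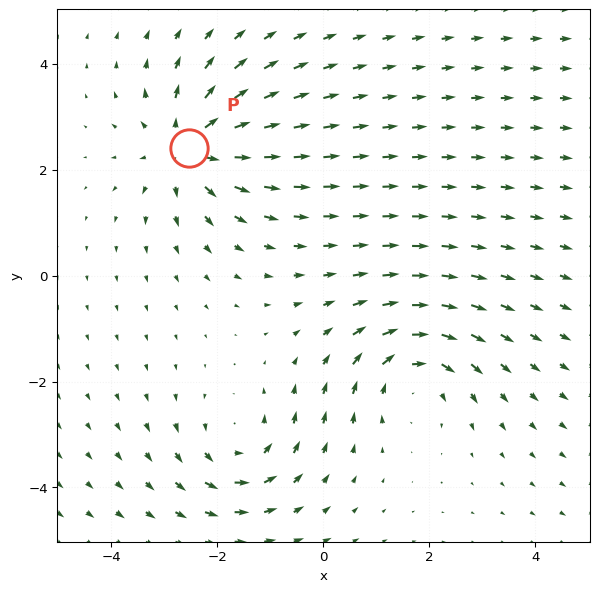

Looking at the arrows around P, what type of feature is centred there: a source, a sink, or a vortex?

At P (-2.5, 2.4) the arrows spread outward. Divergence about +5, curl ≈0 — positive divergence with near-zero curl is a source.

source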